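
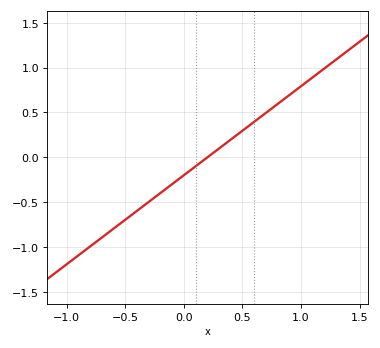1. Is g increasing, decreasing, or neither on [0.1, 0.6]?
increasing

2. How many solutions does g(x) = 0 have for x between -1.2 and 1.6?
1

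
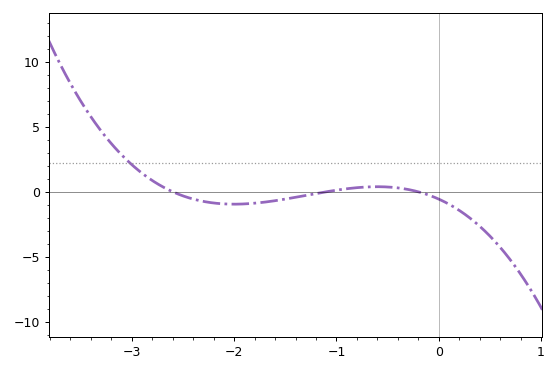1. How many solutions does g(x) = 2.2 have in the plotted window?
1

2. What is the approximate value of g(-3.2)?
3.5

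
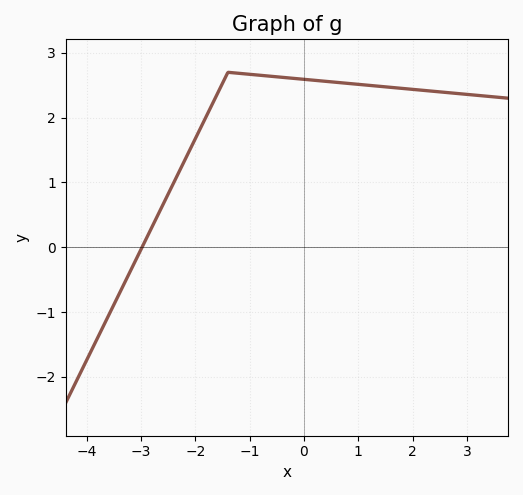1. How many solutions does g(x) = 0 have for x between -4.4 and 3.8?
1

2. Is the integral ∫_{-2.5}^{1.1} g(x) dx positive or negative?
positive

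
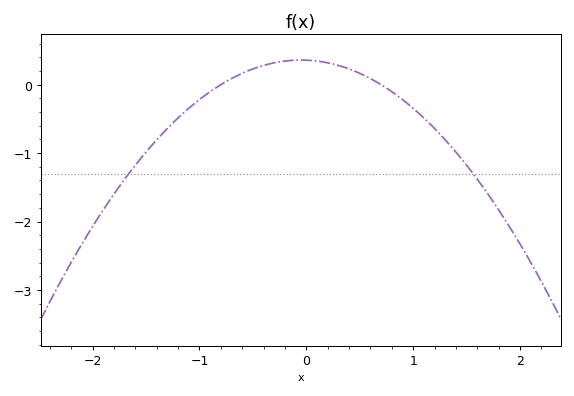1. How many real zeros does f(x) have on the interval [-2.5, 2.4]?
2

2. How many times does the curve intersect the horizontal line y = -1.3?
2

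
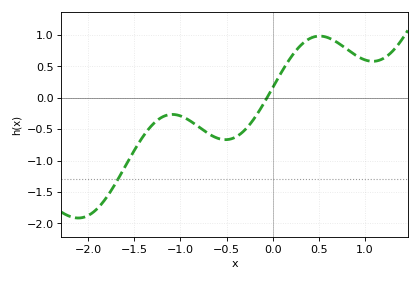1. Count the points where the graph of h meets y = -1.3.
1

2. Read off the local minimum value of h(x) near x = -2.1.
-1.92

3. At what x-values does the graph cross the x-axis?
-0.06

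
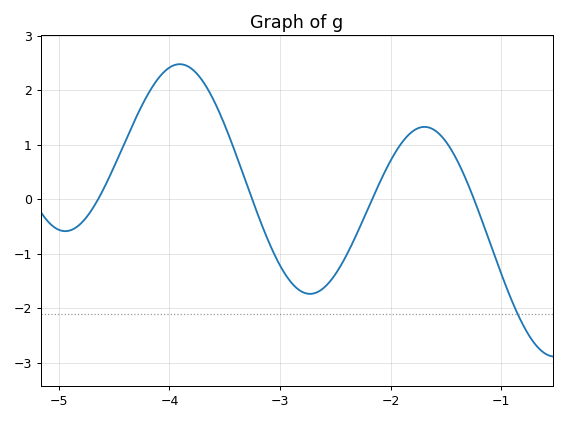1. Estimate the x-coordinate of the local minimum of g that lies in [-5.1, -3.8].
-4.9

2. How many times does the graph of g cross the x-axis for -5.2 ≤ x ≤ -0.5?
4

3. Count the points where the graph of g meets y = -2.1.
1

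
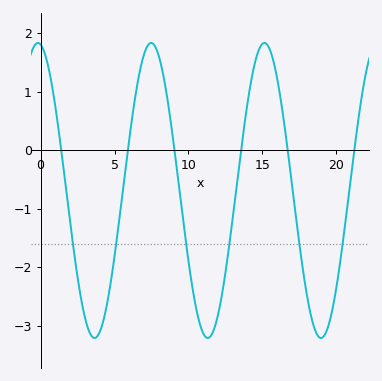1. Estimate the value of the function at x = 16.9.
-0.363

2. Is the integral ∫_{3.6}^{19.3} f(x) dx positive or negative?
negative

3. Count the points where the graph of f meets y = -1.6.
6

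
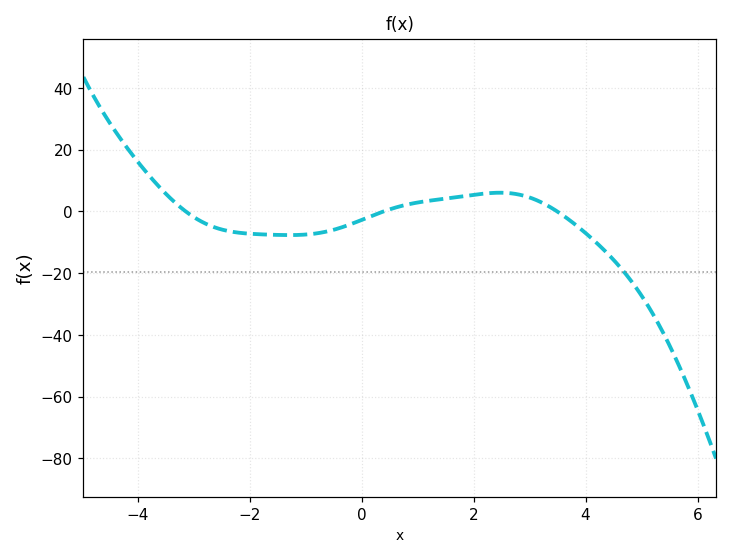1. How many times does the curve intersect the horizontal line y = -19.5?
1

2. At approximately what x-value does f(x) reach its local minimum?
-1.2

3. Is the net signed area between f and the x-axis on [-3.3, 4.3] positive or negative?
negative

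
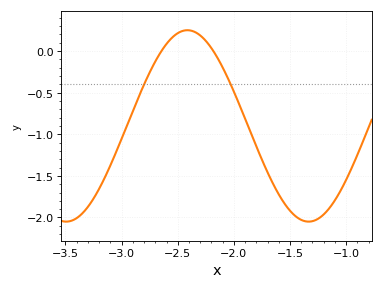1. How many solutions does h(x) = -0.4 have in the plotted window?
2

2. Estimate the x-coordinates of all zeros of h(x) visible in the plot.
-2.64, -2.18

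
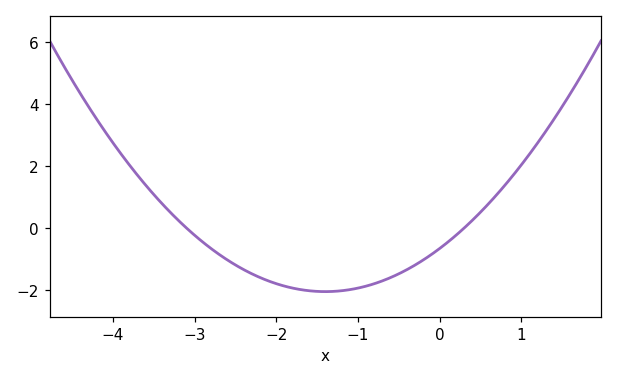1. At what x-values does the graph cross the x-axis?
-3.1, 0.3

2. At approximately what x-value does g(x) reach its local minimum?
-1.4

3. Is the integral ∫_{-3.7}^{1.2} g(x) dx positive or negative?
negative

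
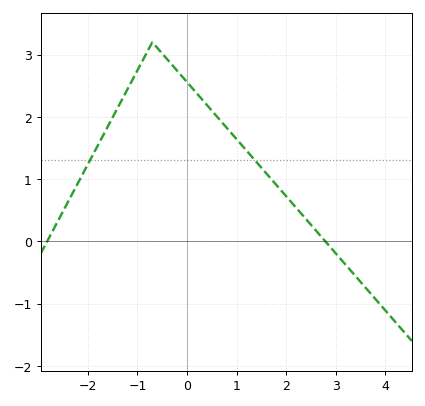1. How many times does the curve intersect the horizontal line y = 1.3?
2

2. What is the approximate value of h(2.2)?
0.543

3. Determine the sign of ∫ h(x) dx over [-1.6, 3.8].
positive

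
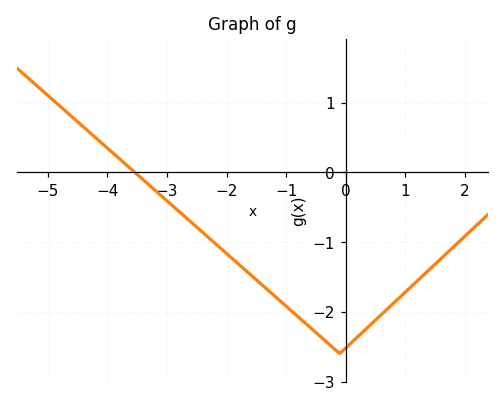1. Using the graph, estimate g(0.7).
-2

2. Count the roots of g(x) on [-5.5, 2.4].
1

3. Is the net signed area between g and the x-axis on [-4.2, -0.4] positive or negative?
negative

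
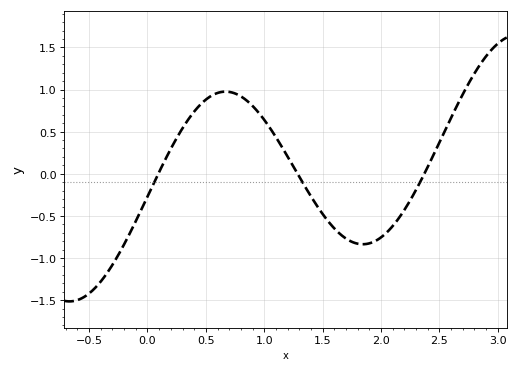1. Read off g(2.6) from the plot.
0.65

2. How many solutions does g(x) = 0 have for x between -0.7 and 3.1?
3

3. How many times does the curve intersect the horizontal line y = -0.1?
3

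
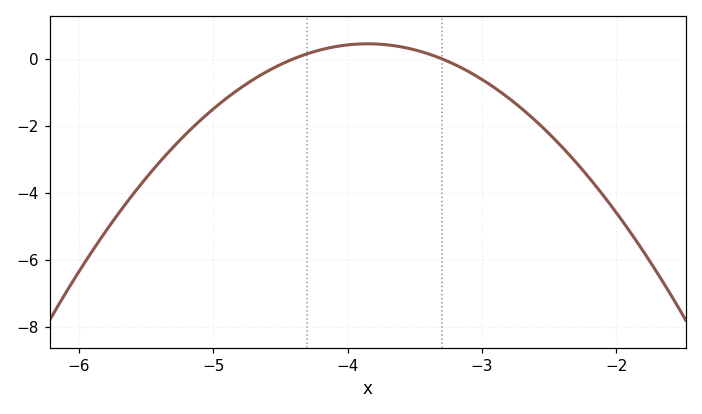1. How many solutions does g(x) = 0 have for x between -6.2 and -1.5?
2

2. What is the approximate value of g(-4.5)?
-0.176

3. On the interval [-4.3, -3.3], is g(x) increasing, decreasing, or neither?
neither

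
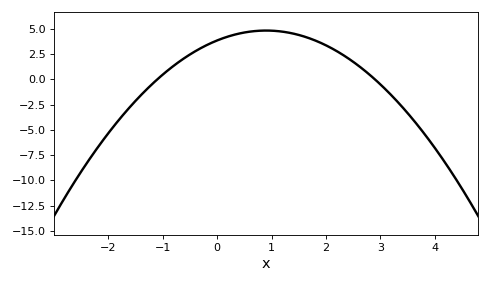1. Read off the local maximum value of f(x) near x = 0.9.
4.84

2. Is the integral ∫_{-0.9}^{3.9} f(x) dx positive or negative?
positive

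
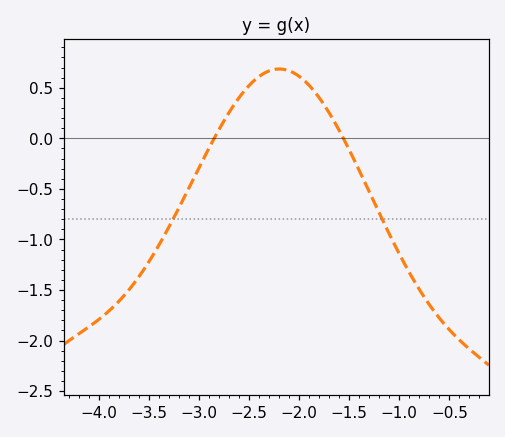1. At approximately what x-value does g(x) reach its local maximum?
-2.2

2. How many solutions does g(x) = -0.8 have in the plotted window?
2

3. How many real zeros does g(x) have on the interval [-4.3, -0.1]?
2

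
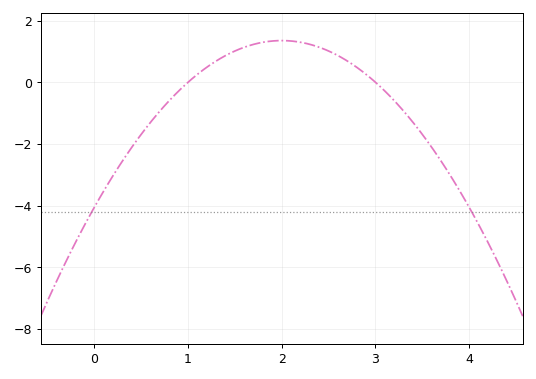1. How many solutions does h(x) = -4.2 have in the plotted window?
2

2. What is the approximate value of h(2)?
1.4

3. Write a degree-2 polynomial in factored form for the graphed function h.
y = -1.35(x - 1)(x - 3)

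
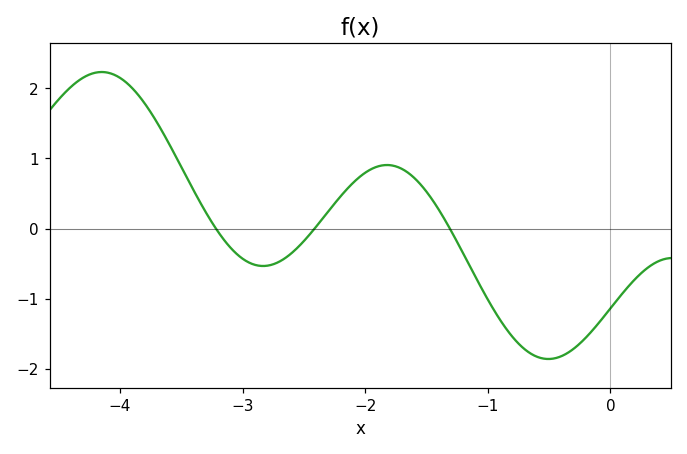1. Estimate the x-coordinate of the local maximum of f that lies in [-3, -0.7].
-1.82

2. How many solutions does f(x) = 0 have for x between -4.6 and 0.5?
3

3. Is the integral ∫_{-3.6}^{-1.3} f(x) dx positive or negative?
positive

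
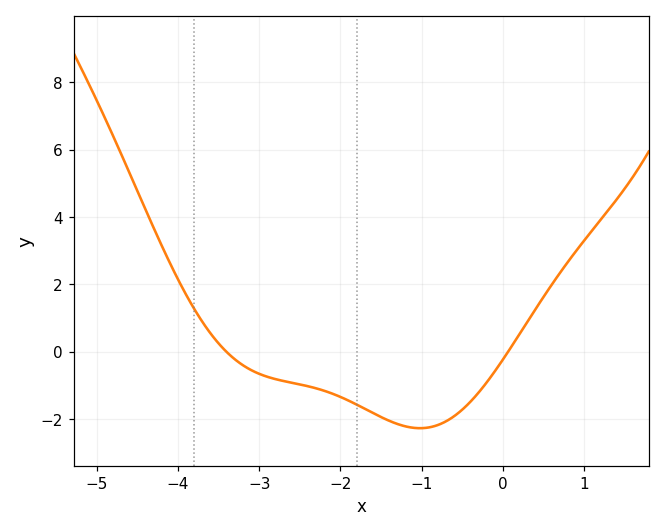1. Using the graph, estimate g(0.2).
0.499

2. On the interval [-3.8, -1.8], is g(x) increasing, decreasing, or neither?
decreasing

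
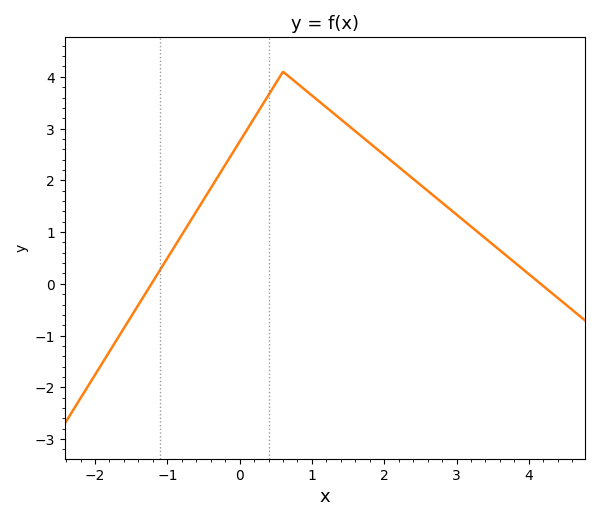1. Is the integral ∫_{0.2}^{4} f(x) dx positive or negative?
positive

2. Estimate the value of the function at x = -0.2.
2.3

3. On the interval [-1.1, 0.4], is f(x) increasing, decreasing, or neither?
increasing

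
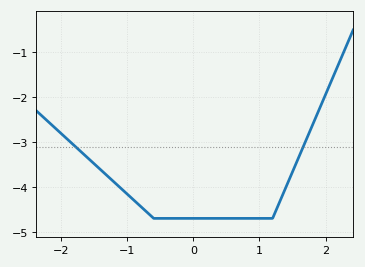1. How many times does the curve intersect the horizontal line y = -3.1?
2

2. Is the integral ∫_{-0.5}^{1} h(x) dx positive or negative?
negative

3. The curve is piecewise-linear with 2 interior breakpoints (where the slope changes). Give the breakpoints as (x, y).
(-0.6, -4.7); (1.2, -4.7)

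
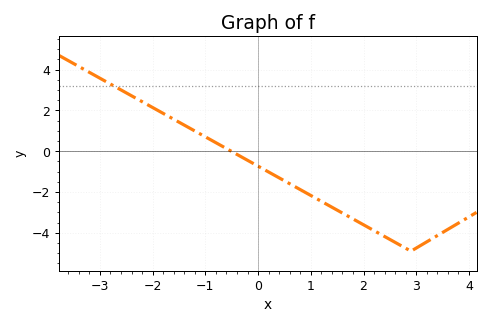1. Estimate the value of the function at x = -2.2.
2.43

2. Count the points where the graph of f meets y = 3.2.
1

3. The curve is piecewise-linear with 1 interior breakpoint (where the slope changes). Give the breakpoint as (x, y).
(2.9, -4.9)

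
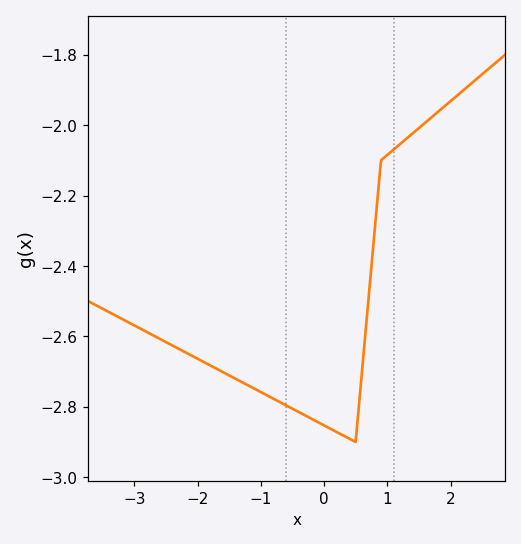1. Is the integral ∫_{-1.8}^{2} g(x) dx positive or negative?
negative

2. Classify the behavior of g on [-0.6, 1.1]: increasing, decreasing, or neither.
neither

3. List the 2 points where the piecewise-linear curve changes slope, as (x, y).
(0.5, -2.9); (0.9, -2.1)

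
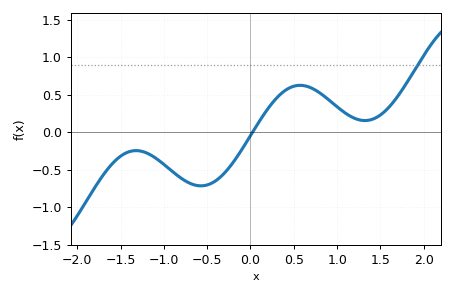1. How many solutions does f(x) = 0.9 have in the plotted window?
1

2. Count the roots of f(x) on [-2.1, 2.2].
1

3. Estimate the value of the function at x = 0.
-0.046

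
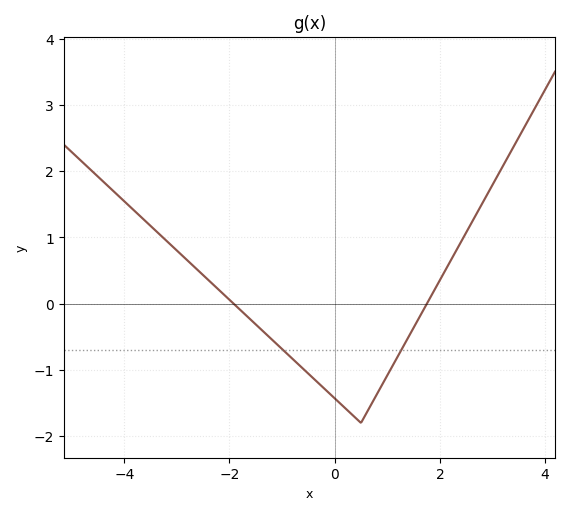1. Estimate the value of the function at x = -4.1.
1.62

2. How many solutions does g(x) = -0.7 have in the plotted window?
2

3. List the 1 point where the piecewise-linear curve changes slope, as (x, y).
(0.5, -1.8)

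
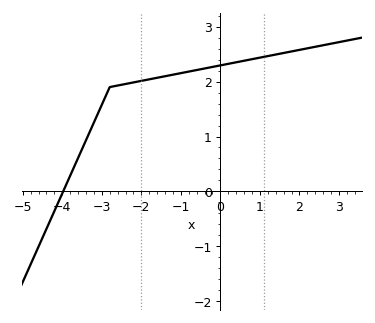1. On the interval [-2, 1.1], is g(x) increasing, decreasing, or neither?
increasing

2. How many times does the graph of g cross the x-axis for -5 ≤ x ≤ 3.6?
1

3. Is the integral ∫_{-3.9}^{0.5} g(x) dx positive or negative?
positive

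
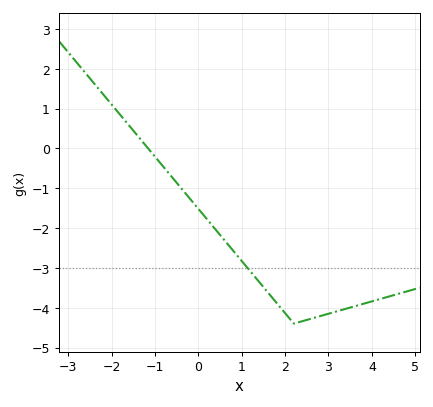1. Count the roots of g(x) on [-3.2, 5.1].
1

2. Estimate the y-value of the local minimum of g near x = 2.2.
-4.4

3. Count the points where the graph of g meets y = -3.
1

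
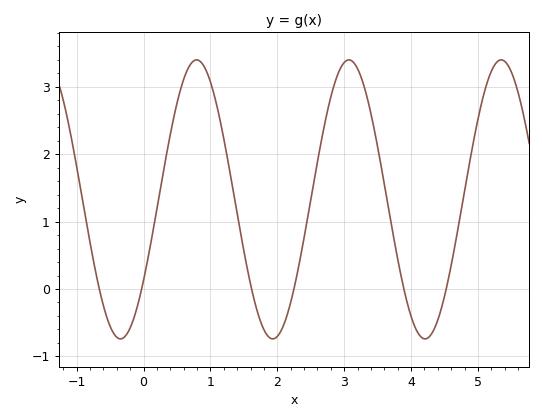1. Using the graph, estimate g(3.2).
3.3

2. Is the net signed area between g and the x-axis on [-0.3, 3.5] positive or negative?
positive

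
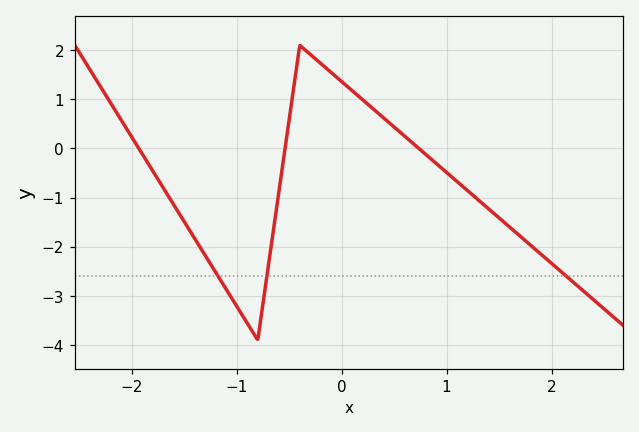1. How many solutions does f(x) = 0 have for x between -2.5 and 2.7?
3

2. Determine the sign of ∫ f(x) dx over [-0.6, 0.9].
positive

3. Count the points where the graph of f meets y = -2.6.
3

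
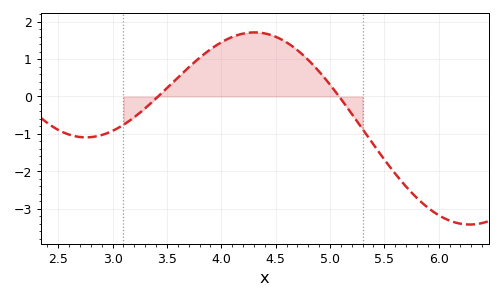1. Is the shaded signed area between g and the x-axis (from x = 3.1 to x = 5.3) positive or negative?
positive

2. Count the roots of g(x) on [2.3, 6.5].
2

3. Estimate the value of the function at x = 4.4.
1.69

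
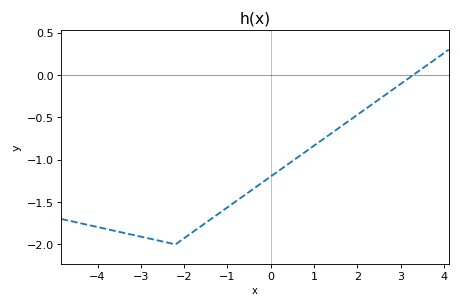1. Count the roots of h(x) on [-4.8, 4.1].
1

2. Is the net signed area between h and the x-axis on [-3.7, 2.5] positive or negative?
negative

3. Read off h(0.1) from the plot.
-1.15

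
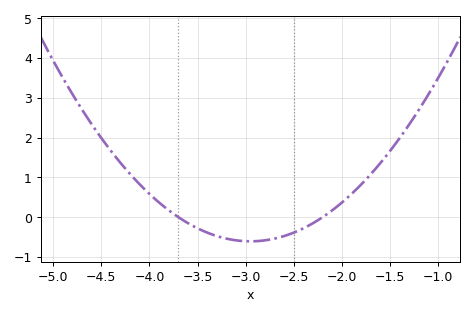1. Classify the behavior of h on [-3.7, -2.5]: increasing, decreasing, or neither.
neither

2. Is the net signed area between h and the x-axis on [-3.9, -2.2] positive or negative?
negative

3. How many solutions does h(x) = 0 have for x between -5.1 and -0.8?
2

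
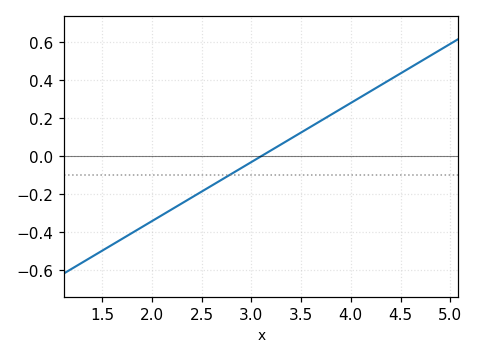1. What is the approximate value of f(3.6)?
0.16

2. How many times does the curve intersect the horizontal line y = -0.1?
1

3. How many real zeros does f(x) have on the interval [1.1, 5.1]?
1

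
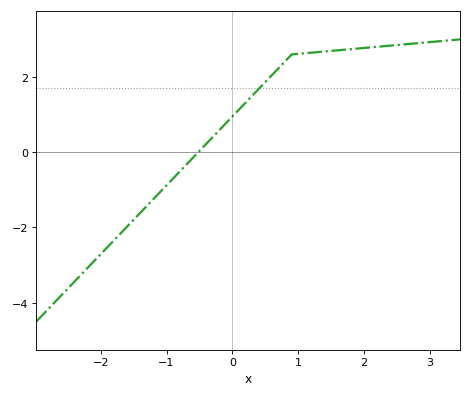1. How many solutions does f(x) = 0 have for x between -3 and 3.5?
1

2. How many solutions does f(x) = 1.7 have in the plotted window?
1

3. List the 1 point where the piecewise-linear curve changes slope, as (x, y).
(0.9, 2.6)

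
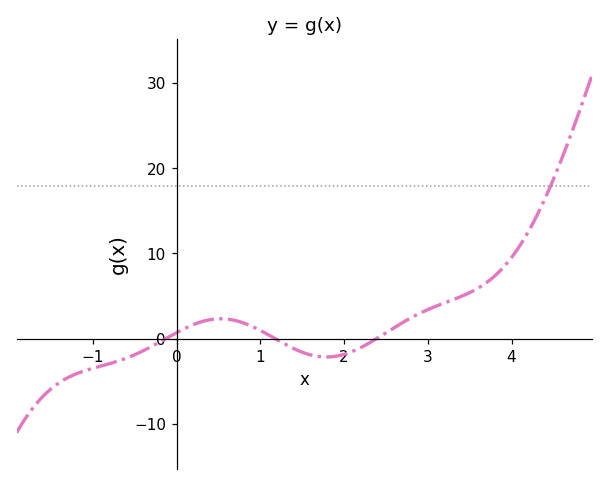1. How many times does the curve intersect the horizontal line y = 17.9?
1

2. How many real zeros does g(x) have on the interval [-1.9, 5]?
3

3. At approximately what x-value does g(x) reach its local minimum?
1.8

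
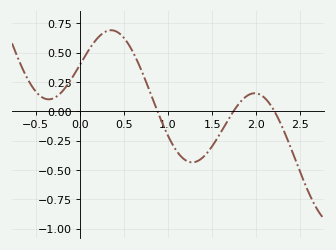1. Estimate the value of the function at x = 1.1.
-0.342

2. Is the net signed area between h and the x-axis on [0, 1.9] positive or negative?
positive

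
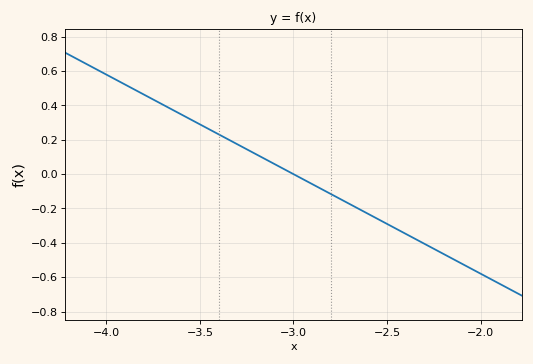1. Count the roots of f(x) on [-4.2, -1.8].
1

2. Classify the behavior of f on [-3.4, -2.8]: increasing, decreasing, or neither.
decreasing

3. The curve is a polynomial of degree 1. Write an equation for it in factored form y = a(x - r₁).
y = -0.58(x + 3)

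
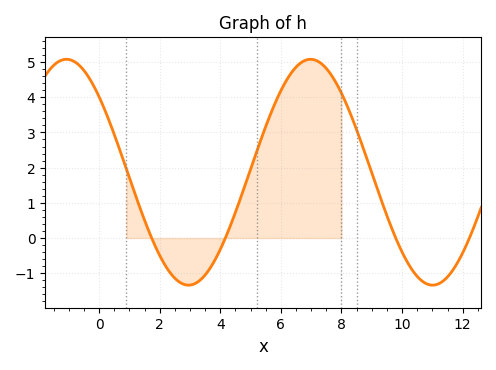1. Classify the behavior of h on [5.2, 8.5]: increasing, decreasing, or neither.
neither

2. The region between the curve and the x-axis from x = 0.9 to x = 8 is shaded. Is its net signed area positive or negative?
positive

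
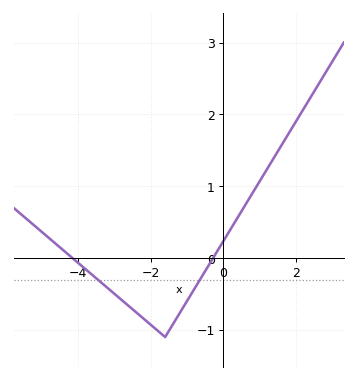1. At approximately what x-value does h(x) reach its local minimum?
-1.6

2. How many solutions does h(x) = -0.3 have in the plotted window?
2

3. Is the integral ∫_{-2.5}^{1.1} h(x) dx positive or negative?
negative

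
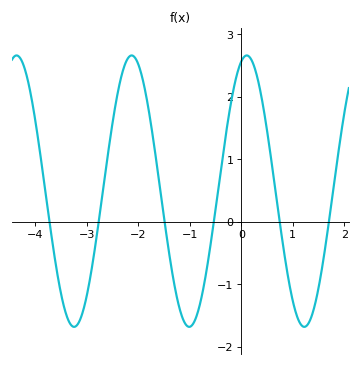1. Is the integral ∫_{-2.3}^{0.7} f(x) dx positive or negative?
positive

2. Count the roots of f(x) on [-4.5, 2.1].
6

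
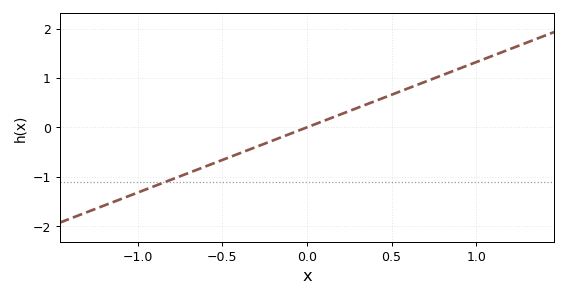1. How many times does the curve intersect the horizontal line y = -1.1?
1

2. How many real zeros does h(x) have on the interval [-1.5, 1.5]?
1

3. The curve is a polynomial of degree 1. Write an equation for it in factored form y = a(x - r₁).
y = 1.32(x - 0)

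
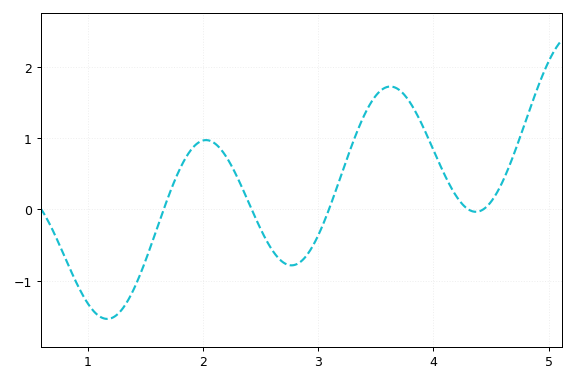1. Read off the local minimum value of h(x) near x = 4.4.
0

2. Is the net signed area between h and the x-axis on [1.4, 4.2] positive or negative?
positive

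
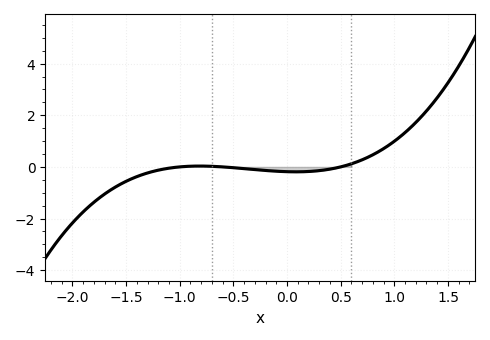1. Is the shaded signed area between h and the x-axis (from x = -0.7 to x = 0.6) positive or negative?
negative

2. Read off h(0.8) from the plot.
0.469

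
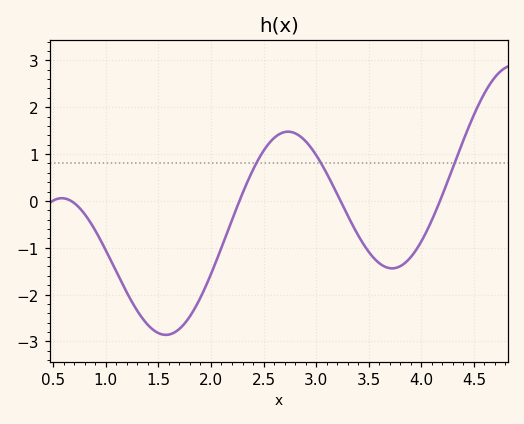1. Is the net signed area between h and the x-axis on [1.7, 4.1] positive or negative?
negative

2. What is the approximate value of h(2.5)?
1.07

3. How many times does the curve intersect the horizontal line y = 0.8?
3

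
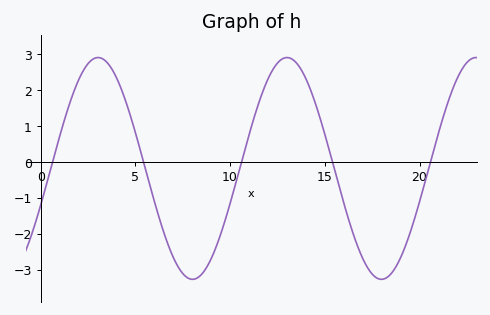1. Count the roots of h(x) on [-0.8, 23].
5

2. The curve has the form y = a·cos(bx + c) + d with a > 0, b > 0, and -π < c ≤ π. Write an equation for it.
y = 3.09cos(0.63x - 1.91) - 0.18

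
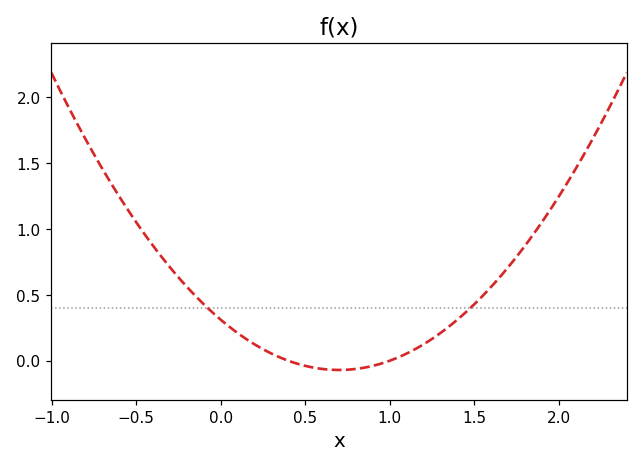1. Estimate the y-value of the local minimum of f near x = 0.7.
-0.07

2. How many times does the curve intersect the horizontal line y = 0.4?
2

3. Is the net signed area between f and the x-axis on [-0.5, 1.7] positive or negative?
positive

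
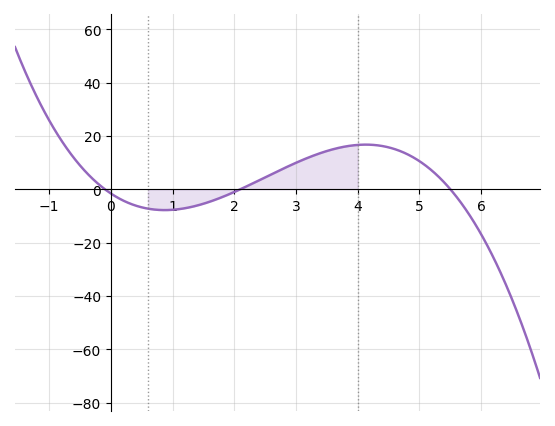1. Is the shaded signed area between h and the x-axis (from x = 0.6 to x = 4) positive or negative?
positive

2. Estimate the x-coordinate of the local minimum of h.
0.8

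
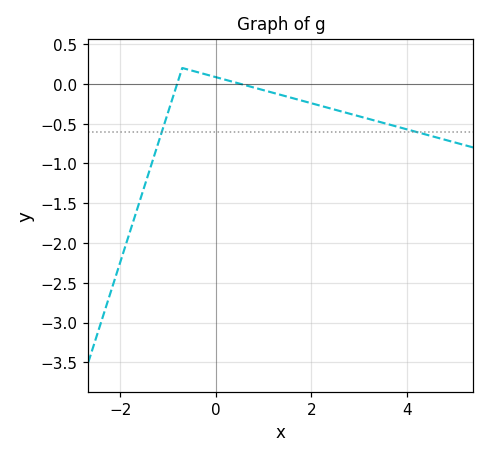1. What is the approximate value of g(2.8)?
-0.35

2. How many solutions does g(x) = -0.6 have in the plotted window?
2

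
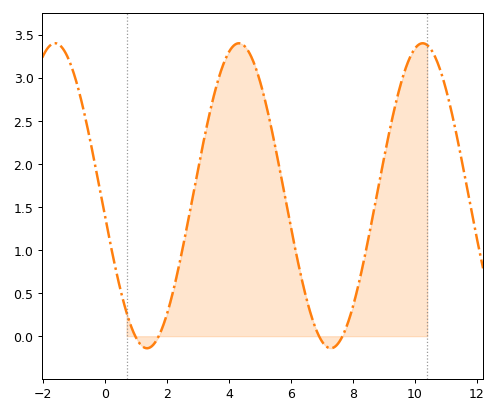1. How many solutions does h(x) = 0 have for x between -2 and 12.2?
4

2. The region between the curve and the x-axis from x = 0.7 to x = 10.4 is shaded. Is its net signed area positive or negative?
positive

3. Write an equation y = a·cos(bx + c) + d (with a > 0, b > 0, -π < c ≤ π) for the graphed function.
y = 1.77cos(1.1x + 1.7) + 1.63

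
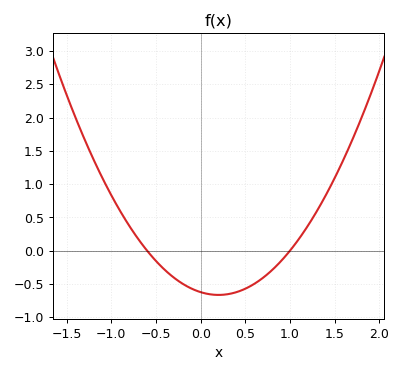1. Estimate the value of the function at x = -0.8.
0.374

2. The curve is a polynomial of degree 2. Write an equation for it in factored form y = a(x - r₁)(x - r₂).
y = 1.04(x + 0.6)(x - 1)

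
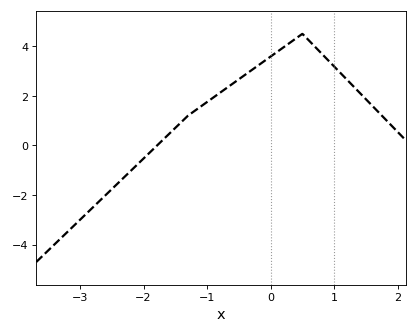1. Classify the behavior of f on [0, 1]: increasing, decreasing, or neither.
neither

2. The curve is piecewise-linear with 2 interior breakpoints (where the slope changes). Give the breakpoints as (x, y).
(-1.3, 1.2); (0.5, 4.5)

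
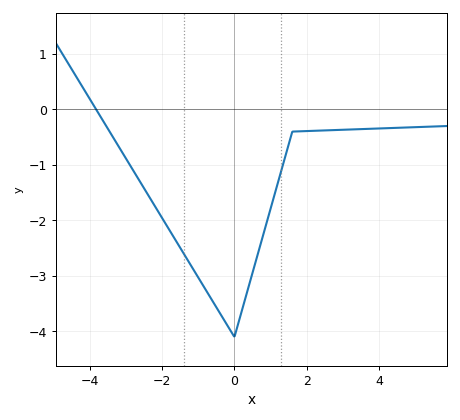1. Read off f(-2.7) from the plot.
-1.21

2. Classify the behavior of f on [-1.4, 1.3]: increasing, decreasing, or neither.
neither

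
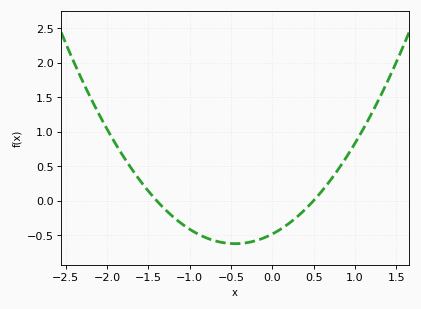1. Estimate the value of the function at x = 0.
-0.5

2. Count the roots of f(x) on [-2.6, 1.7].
2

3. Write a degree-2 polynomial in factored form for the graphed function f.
y = 0.69(x + 1.4)(x - 0.5)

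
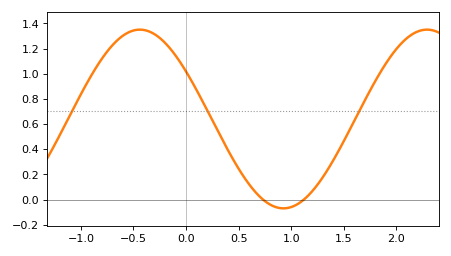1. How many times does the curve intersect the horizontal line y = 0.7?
3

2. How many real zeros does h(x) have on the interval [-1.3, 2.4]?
2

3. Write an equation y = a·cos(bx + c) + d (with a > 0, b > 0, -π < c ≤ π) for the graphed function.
y = 0.71cos(2.3x + 1.01) + 0.64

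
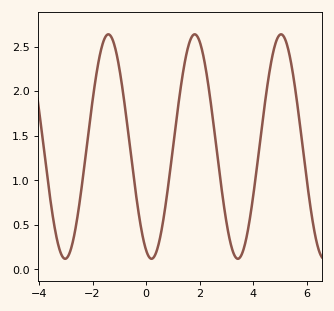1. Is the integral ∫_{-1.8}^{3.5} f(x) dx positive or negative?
positive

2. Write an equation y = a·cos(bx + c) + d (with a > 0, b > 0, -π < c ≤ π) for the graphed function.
y = 1.26cos(1.9x + 2.8) + 1.38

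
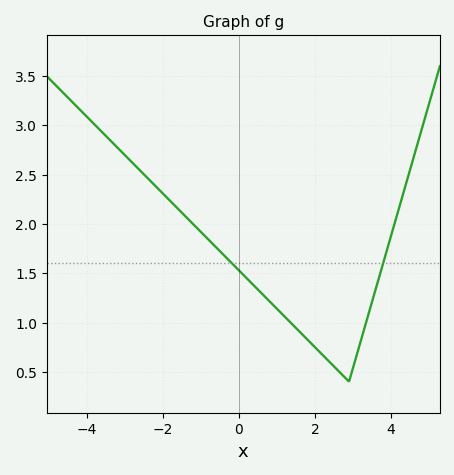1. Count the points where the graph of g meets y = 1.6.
2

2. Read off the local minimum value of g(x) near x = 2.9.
0.4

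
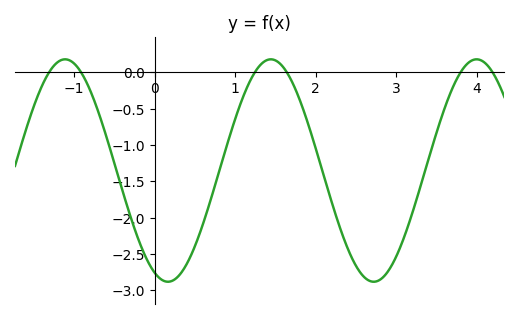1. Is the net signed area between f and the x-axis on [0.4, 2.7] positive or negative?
negative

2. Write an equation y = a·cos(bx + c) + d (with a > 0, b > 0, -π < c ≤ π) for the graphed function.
y = 1.53cos(2.5x + 2.7) - 1.35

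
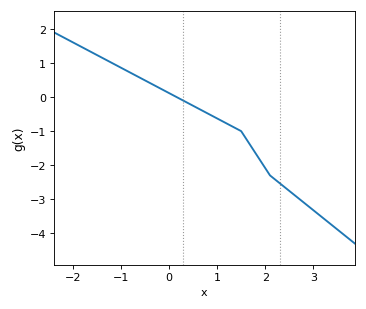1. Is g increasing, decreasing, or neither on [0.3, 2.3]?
decreasing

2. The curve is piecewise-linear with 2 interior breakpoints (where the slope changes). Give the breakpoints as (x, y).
(1.5, -1); (2.1, -2.3)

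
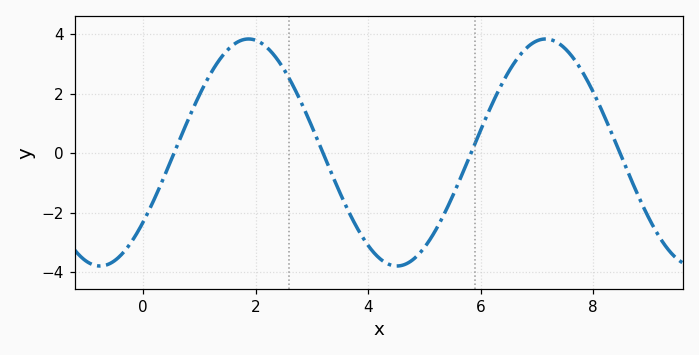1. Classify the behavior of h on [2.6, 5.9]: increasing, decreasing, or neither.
neither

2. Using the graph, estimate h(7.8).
2.77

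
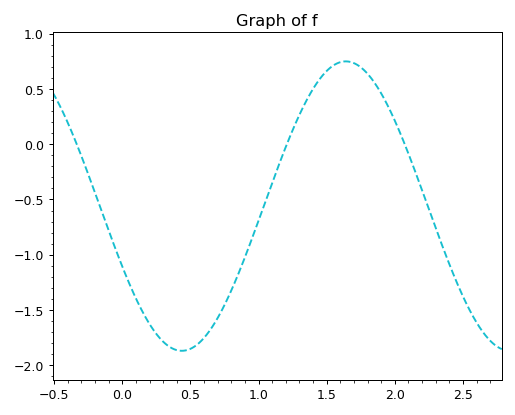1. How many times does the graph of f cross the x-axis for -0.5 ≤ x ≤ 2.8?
3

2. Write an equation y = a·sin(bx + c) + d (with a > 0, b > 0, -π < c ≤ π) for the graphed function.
y = 1.31sin(2.61x - 2.71) - 0.56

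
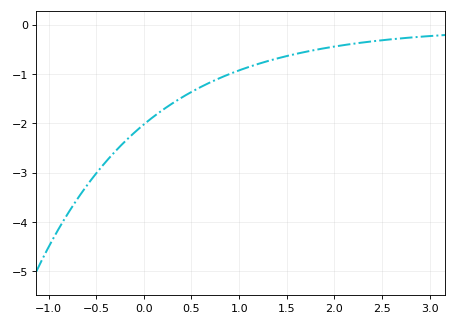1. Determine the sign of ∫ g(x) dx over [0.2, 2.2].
negative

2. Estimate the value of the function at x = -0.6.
-3.27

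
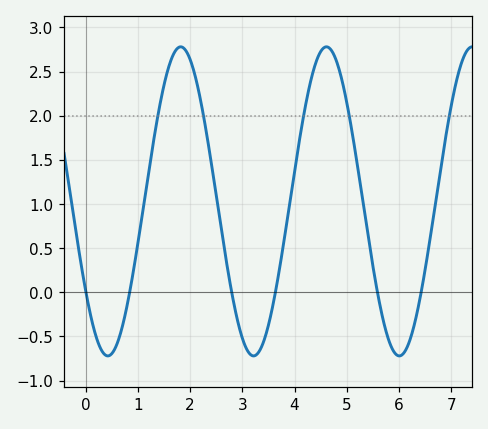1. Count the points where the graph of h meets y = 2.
5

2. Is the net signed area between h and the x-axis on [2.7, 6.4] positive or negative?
positive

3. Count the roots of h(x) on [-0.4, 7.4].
6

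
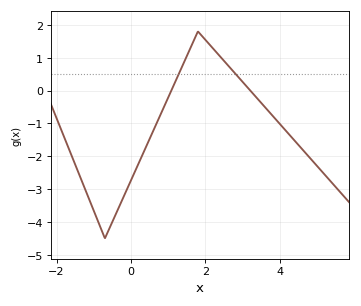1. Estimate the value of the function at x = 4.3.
-1.4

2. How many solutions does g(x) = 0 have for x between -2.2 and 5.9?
2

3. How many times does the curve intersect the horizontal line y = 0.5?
2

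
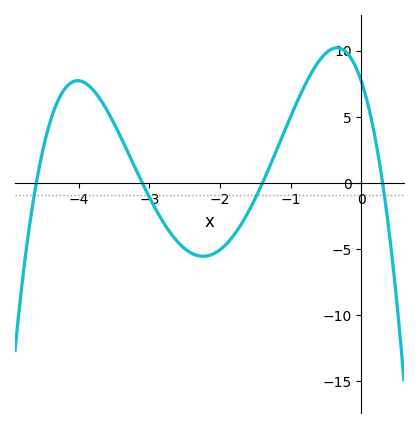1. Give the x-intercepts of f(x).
-4.6, -3.1, -1.4, 0.3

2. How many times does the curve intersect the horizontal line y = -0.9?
4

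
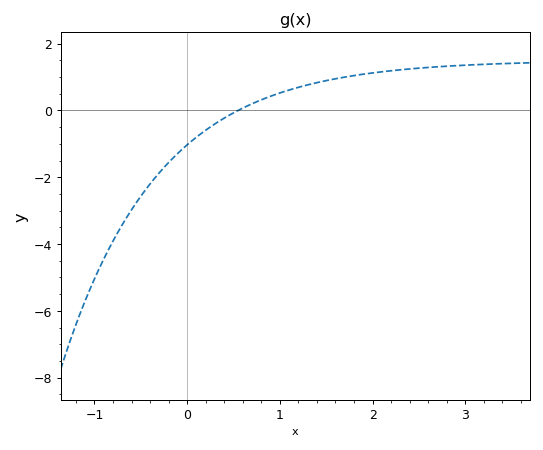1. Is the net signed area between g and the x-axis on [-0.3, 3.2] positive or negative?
positive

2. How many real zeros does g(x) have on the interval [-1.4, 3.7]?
1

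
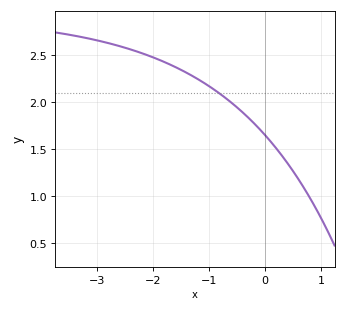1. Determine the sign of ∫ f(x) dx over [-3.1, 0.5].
positive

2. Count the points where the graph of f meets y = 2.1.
1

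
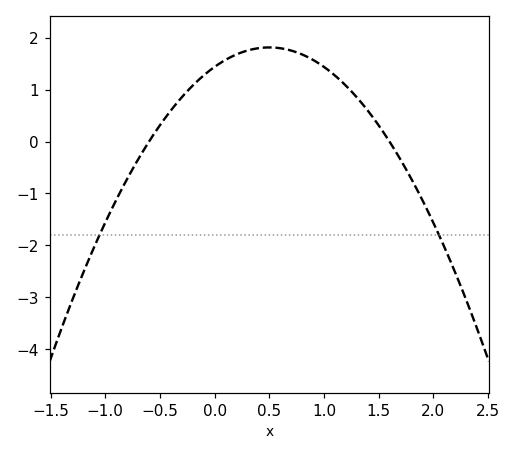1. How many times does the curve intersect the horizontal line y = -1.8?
2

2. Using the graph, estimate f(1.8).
-0.72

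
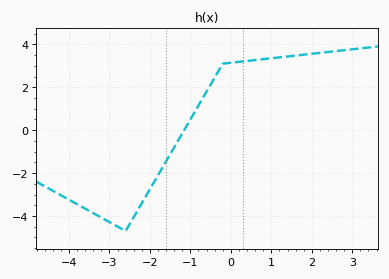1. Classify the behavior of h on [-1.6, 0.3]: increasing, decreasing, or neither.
increasing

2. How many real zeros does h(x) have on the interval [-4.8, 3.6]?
1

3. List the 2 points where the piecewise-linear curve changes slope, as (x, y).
(-2.6, -4.7); (-0.2, 3.1)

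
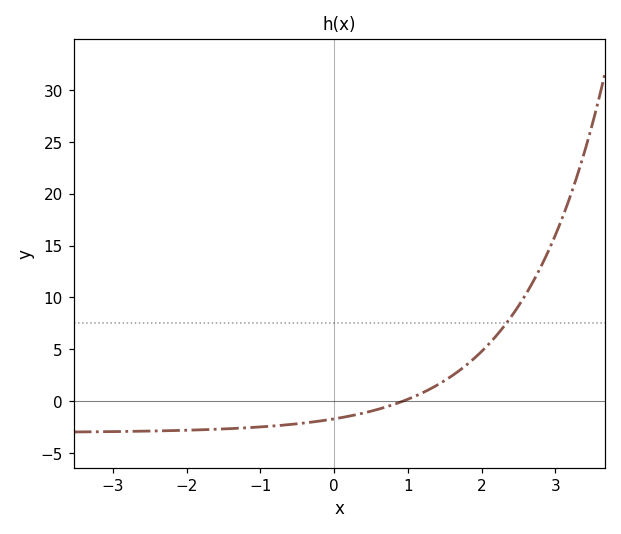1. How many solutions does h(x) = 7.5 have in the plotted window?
1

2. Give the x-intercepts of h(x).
0.934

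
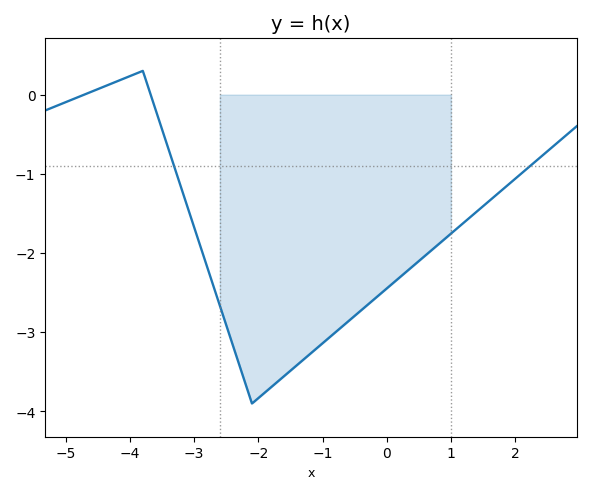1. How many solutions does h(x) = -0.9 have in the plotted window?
2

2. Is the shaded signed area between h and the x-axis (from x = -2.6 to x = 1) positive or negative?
negative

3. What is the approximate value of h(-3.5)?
-0.441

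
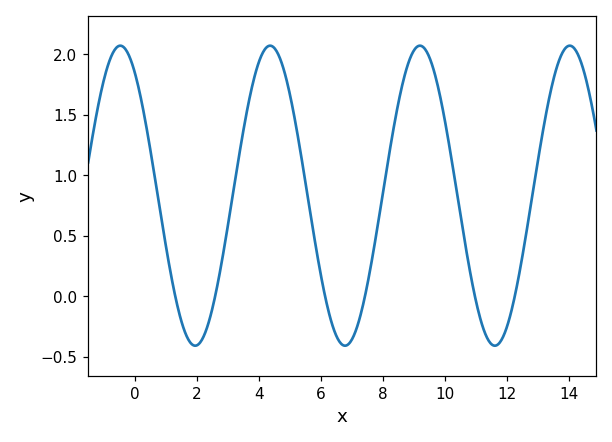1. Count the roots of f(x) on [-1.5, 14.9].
6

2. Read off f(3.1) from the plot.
0.729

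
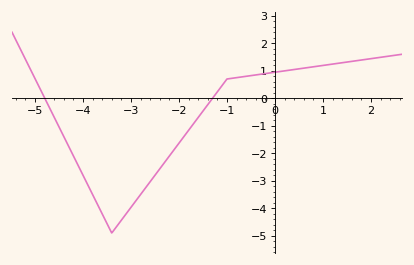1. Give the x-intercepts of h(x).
-4.8, -1.4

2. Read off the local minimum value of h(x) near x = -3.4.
-4.9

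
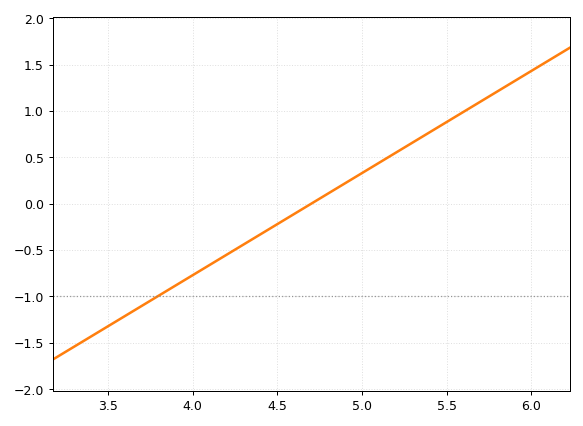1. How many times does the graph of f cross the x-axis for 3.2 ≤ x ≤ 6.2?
1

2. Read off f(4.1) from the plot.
-0.65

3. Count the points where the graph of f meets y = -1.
1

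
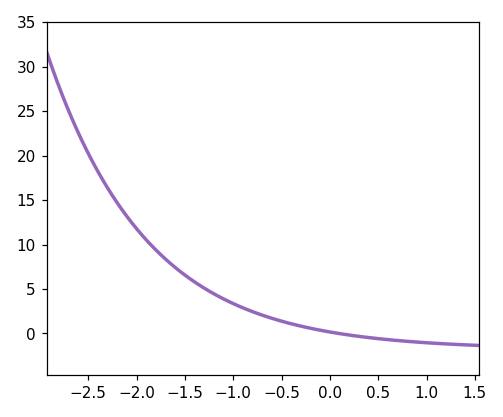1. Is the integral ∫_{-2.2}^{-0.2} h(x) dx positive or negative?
positive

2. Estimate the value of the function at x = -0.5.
1.38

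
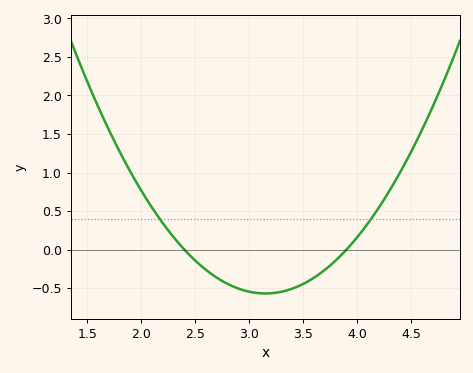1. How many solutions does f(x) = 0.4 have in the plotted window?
2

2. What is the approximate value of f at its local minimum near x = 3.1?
-0.568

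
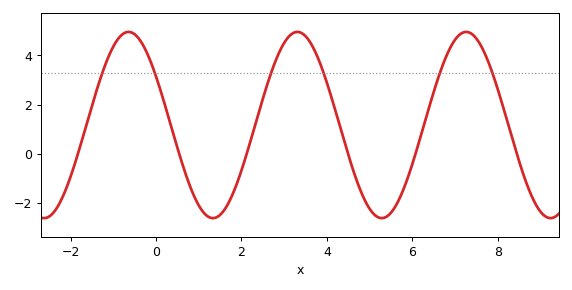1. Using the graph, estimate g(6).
-0.4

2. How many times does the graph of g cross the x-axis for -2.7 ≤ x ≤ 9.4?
6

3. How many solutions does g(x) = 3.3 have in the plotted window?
6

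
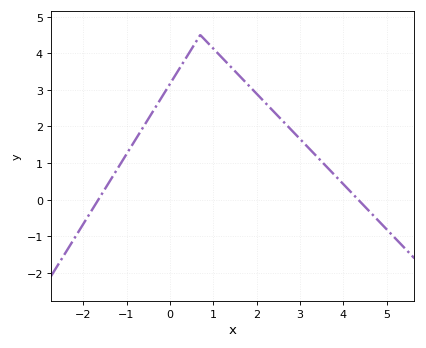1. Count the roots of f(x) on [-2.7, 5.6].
2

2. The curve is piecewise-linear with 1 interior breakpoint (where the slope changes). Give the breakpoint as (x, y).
(0.7, 4.5)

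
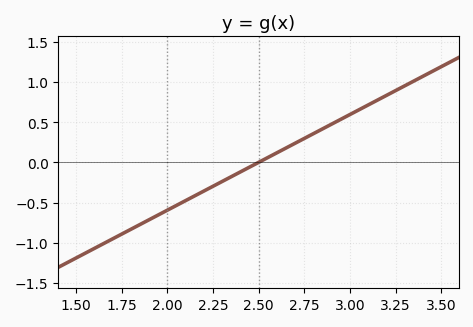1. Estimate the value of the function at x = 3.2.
0.85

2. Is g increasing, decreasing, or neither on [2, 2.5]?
increasing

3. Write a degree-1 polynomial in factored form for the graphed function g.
y = 1.19(x - 2.5)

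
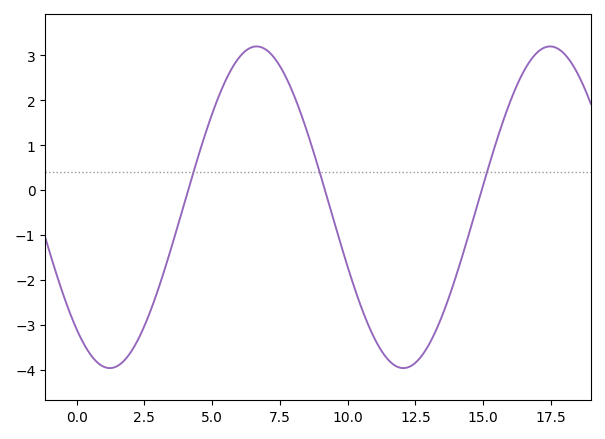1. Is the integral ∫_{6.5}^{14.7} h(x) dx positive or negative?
negative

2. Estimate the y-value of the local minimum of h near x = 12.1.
-4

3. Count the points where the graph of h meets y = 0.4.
3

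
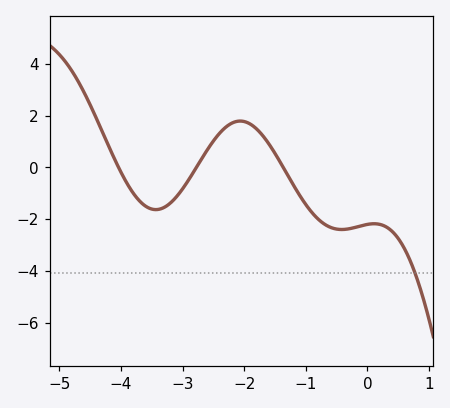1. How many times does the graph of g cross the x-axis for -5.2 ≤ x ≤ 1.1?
3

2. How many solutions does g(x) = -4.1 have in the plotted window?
1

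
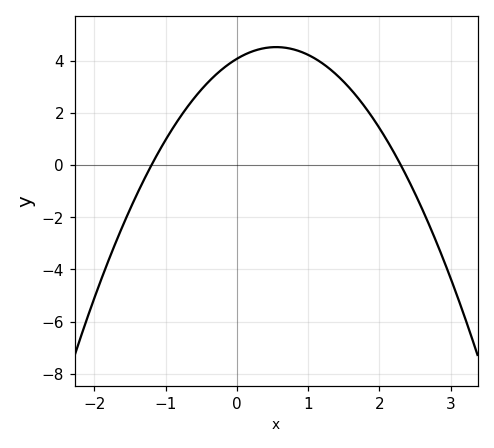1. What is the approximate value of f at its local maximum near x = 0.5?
4.53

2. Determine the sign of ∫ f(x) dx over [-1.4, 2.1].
positive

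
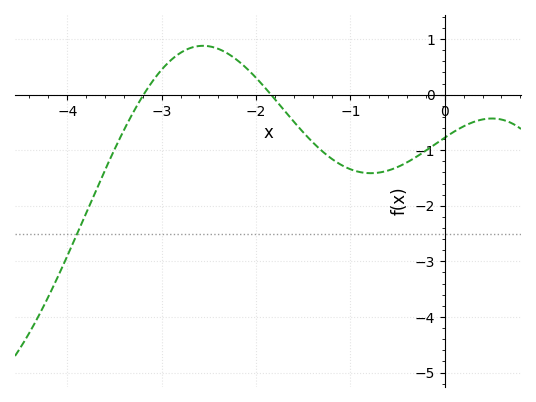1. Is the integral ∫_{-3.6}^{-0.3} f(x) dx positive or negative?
negative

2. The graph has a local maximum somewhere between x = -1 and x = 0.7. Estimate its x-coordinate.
0.5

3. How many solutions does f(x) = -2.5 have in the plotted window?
1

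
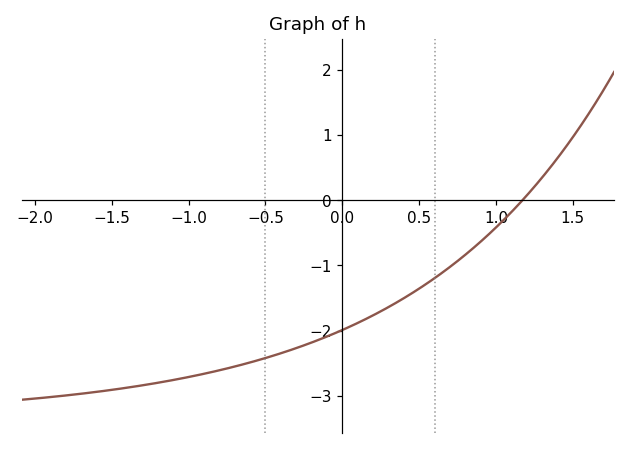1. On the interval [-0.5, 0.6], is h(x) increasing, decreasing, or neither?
increasing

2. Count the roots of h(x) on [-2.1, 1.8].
1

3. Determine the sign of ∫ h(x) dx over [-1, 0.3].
negative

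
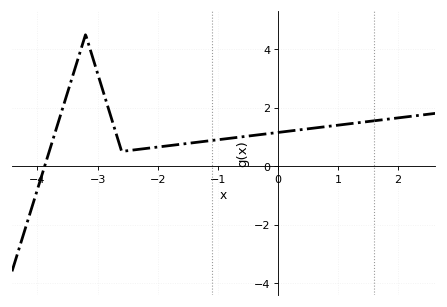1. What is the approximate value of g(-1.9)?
0.674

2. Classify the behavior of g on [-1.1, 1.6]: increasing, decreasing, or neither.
increasing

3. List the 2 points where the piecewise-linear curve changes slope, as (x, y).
(-3.2, 4.5); (-2.6, 0.5)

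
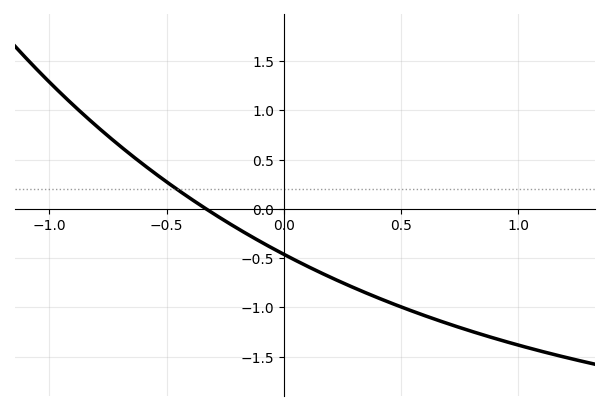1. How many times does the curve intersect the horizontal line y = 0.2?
1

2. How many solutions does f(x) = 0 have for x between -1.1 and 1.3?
1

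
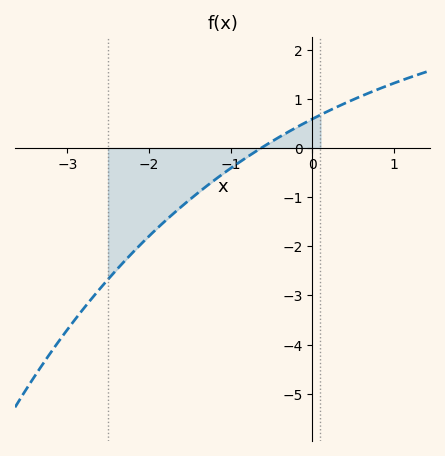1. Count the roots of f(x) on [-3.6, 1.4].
1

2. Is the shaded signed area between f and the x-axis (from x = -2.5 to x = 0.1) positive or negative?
negative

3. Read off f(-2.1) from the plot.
-1.96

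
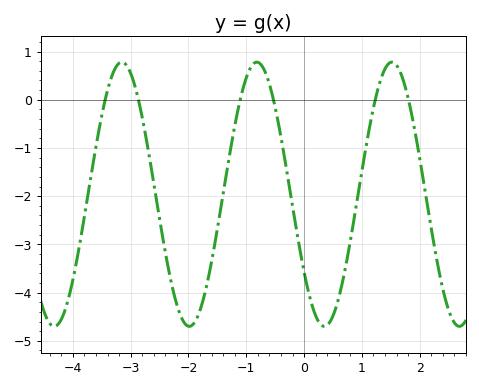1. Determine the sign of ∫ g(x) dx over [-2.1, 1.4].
negative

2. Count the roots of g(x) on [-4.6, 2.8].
6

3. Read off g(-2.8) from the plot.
-0.369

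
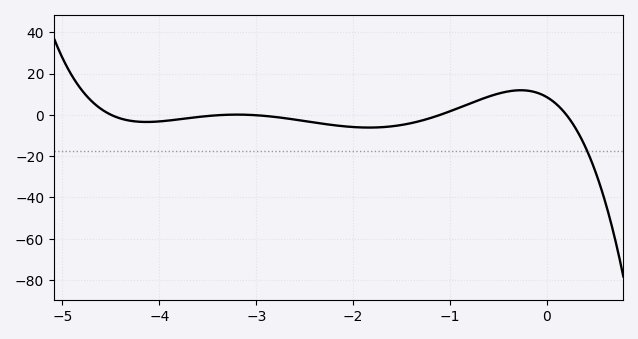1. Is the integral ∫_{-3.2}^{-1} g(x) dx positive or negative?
negative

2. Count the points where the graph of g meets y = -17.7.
1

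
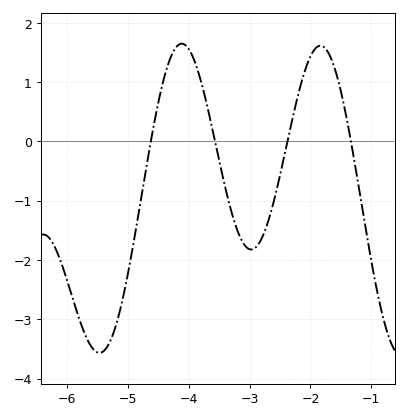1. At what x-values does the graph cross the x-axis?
-4.62, -3.57, -2.38, -1.34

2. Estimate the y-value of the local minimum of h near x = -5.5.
-3.56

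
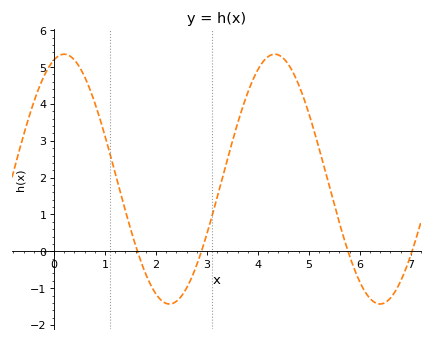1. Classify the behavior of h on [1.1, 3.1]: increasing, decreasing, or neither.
neither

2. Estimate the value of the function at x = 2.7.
-0.7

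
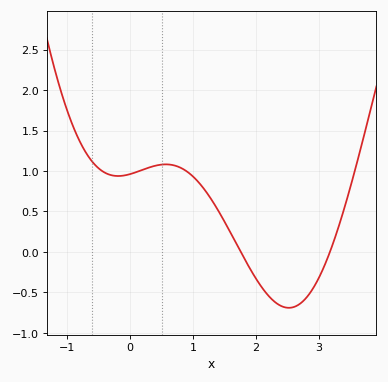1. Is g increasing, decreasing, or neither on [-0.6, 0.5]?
neither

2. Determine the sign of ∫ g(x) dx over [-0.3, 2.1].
positive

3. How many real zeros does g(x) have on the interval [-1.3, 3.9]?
2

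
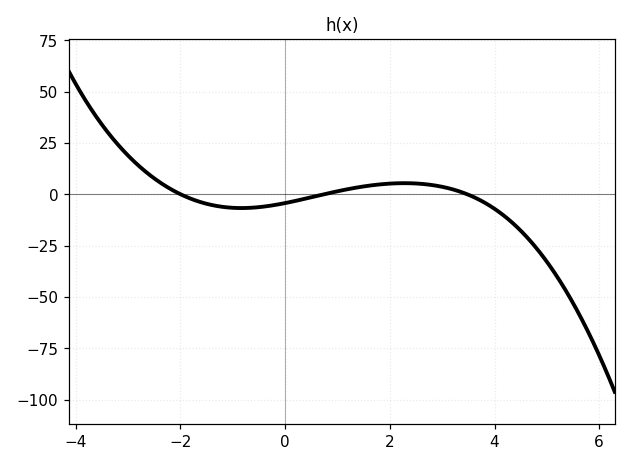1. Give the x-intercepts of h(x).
-1.99, 0.728, 3.49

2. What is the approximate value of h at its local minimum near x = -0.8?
-6.62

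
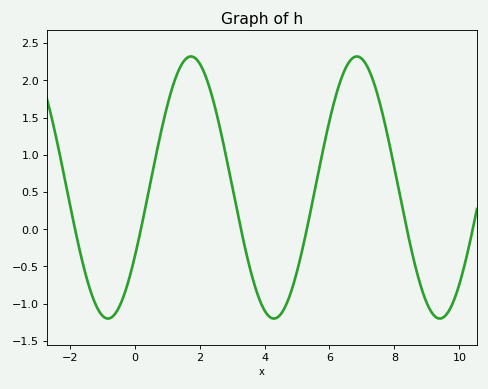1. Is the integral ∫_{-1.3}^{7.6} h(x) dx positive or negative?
positive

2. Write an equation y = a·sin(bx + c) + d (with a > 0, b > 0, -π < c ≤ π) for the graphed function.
y = 1.76sin(1.2x - 0.56) + 0.56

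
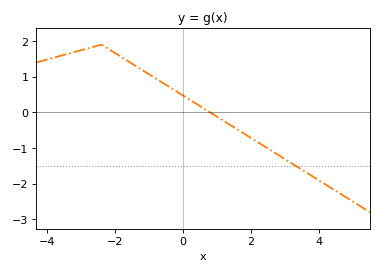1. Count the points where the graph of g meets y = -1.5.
1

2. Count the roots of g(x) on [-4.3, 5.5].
1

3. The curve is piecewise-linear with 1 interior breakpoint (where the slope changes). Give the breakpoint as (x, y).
(-2.4, 1.9)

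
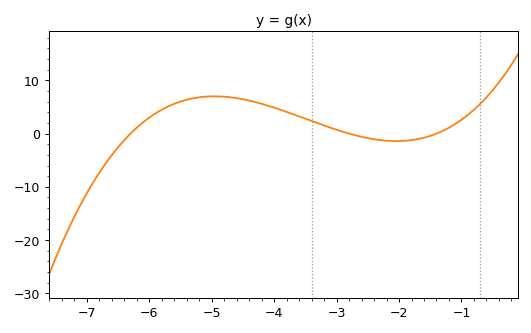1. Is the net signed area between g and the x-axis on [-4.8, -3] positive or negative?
positive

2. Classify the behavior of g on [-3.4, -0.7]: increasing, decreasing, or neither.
neither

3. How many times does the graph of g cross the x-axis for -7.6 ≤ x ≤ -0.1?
3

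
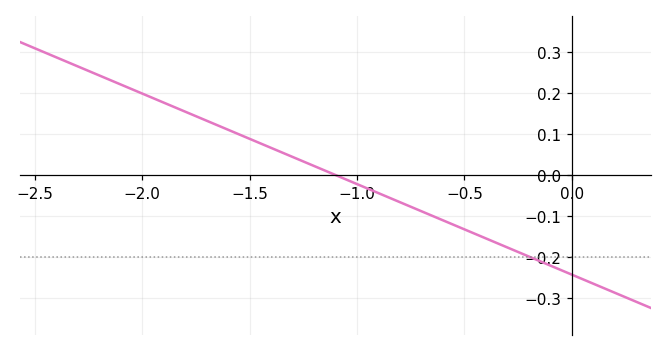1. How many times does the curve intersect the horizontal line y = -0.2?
1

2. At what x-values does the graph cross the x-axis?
-1.1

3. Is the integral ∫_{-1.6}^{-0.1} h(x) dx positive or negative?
negative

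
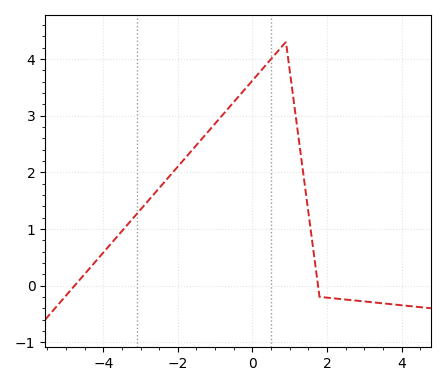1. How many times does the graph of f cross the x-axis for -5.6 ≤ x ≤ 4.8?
2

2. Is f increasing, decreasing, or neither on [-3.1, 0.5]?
increasing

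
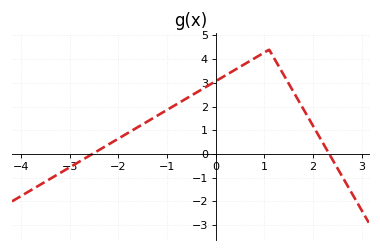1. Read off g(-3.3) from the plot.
-0.927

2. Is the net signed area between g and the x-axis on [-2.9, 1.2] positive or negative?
positive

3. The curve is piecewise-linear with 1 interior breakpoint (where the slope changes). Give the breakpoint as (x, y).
(1.1, 4.4)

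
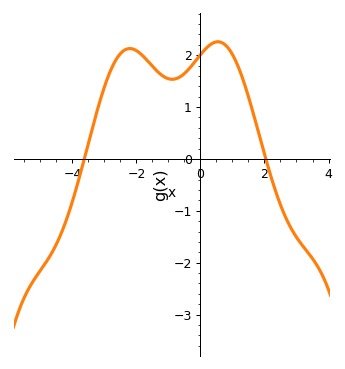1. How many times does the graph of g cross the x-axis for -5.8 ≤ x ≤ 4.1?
2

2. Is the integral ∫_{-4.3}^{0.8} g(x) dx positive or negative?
positive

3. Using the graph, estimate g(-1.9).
2.04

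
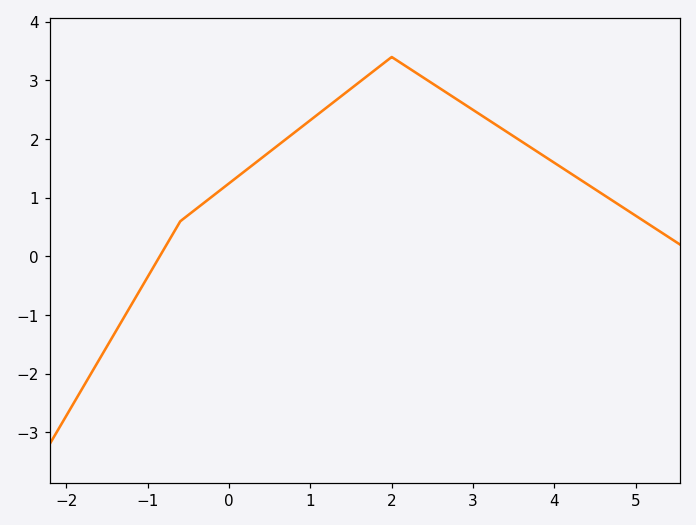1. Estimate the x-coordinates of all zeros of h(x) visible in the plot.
-0.8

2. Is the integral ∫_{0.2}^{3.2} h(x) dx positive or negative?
positive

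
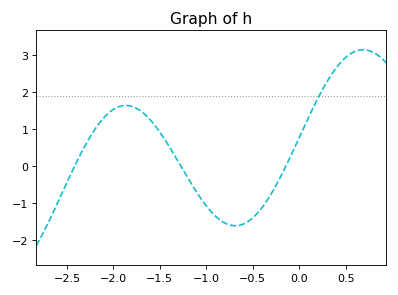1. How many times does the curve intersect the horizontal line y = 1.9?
1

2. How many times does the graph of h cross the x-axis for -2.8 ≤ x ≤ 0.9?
3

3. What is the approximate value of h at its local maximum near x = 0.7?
3.1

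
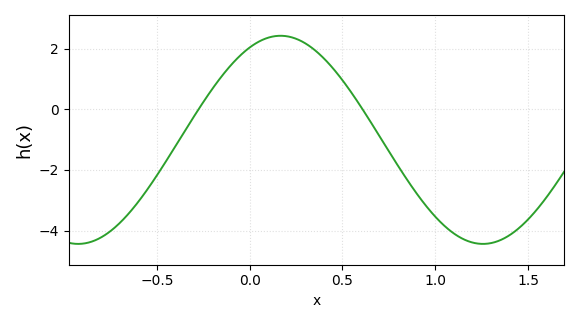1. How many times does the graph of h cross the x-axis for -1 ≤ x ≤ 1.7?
2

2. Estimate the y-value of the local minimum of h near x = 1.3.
-4.4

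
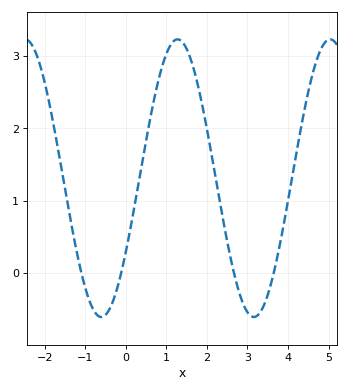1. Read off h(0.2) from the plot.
0.877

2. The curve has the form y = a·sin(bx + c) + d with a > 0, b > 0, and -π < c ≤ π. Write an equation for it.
y = 1.92sin(1.67x - 0.562) + 1.31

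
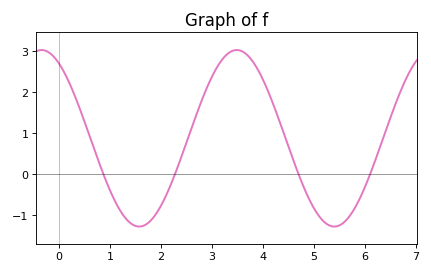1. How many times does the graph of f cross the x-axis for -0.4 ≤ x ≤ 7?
4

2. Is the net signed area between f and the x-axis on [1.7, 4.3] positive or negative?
positive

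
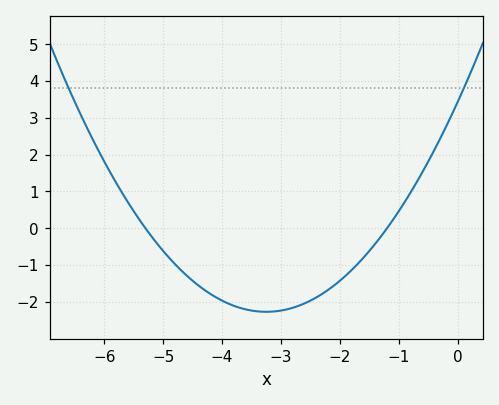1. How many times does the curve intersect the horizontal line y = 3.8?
2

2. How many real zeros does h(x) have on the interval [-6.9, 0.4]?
2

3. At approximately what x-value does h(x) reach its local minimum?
-3.2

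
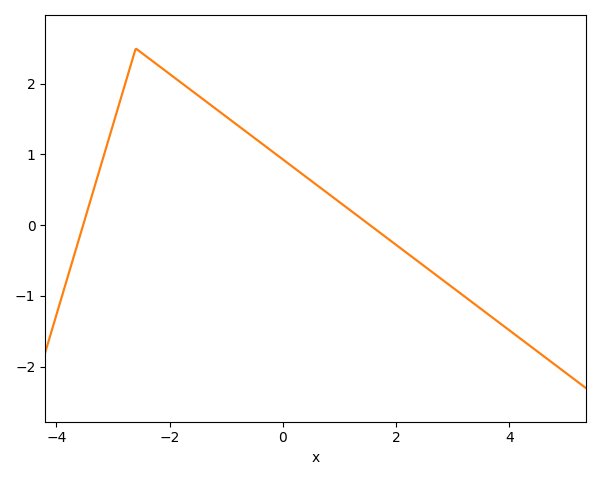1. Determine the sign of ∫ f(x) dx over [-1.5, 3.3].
positive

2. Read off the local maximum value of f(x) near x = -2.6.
2.5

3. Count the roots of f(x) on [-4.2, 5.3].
2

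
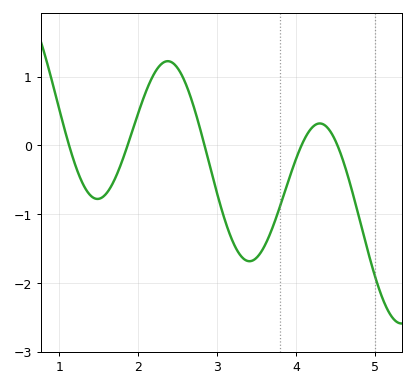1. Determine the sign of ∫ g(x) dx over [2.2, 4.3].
negative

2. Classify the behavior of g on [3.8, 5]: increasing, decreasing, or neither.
neither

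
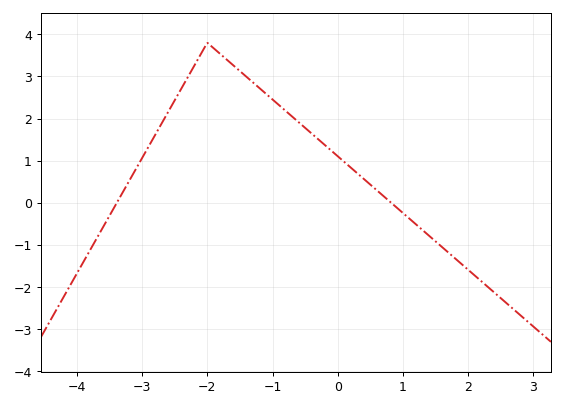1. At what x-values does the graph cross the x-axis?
-3.39, 0.82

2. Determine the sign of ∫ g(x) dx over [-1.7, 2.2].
positive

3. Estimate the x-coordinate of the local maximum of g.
-2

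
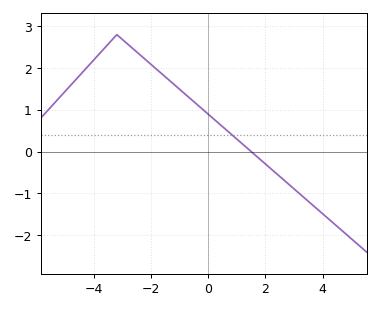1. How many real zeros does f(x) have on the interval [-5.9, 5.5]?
1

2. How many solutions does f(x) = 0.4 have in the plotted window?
1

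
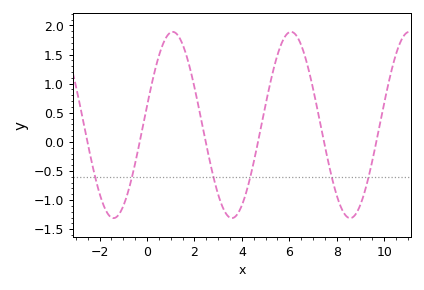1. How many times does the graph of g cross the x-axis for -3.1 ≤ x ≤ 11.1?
6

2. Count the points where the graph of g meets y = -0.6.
6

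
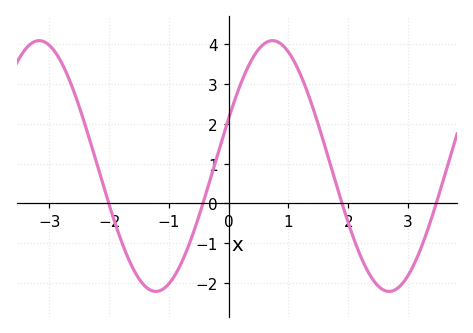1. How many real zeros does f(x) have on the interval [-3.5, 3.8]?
4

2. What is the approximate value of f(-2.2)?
0.97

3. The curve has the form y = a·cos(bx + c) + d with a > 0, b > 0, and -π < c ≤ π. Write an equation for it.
y = 3.15cos(1.61x - 1.18) + 0.94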